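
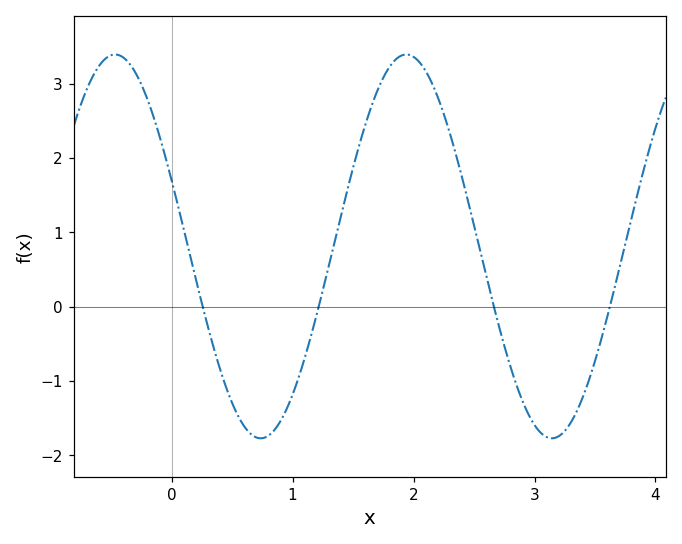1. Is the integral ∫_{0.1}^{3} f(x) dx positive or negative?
positive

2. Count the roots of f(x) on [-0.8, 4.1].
4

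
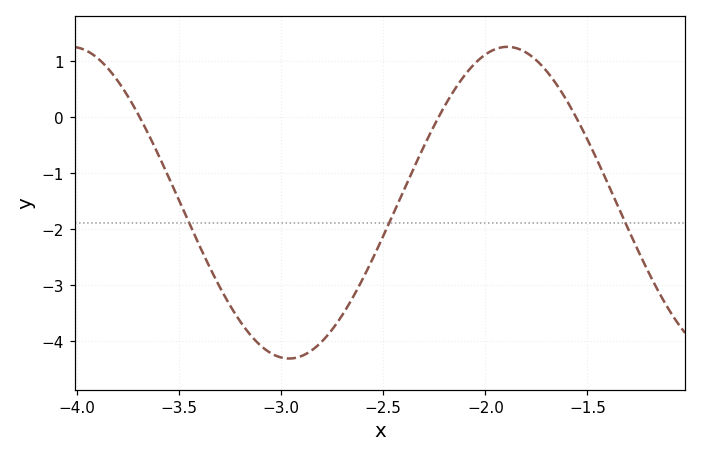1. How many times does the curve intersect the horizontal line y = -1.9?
3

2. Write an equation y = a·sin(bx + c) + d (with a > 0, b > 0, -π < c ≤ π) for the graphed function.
y = 2.78sin(2.94x + 0.852) - 1.53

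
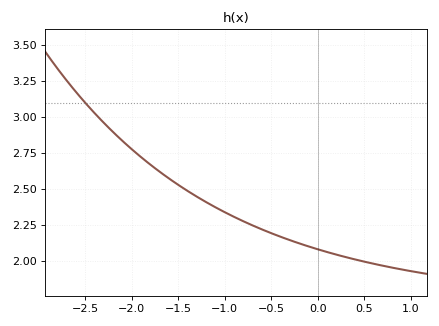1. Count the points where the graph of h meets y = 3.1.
1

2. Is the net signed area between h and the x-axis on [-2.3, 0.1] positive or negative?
positive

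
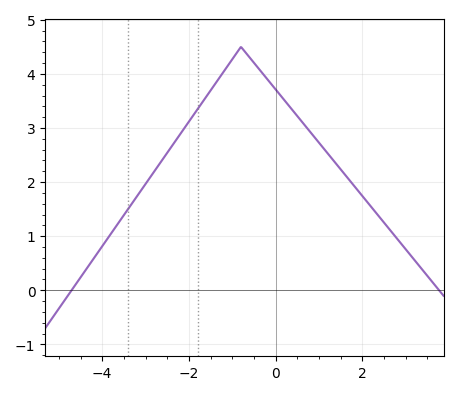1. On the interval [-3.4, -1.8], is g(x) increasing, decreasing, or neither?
increasing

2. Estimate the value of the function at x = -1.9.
3.23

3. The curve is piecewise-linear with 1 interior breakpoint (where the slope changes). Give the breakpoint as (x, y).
(-0.8, 4.5)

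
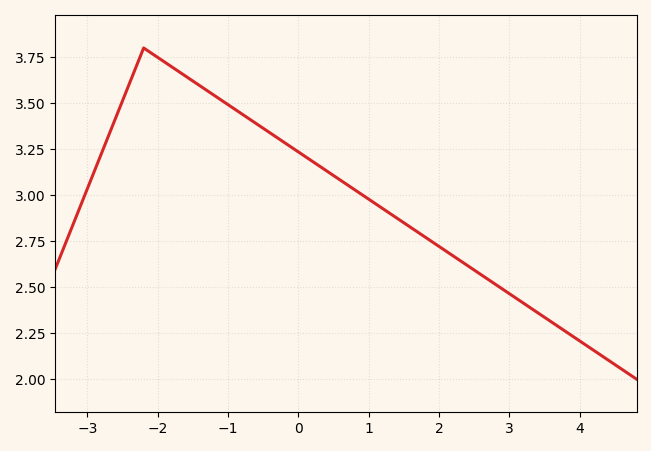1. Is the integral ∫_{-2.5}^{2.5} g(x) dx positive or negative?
positive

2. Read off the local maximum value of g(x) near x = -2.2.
3.8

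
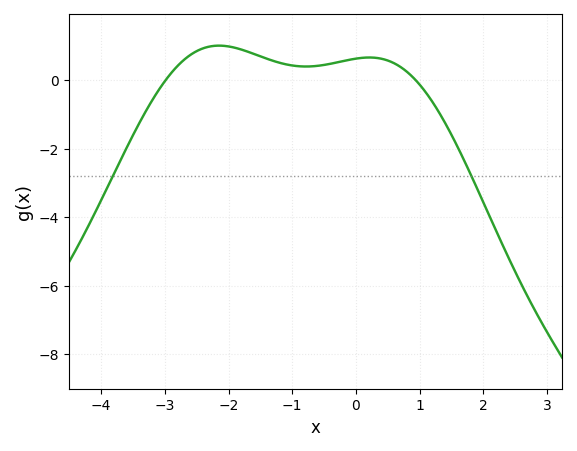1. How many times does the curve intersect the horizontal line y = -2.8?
2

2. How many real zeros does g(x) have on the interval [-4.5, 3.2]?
2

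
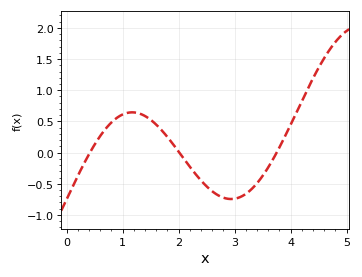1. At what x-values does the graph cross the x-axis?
0.416, 2.01, 3.75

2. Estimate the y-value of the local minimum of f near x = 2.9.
-0.745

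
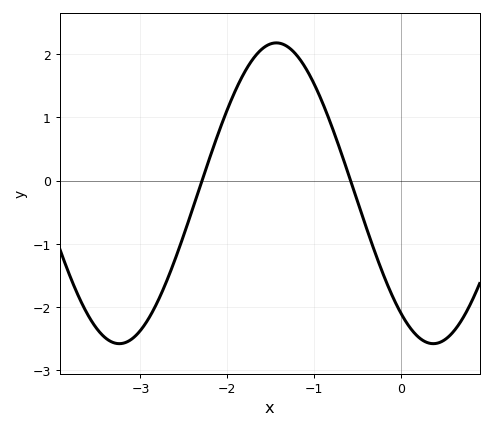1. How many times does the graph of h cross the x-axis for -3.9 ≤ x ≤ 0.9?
2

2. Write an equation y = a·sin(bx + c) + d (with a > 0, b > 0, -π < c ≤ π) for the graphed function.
y = 2.38sin(1.74x - 2.21) - 0.2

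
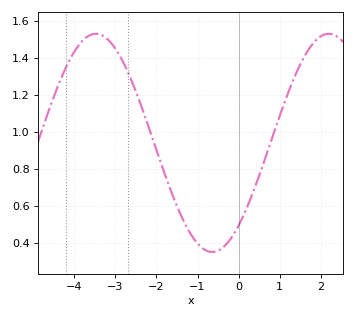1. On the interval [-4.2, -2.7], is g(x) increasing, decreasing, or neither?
neither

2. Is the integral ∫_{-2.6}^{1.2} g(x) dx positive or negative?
positive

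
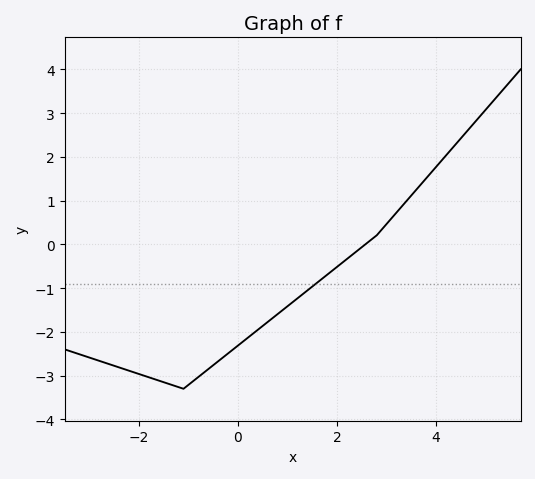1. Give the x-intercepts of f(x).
2.58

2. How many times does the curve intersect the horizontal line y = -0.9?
1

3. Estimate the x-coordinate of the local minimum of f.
-1.1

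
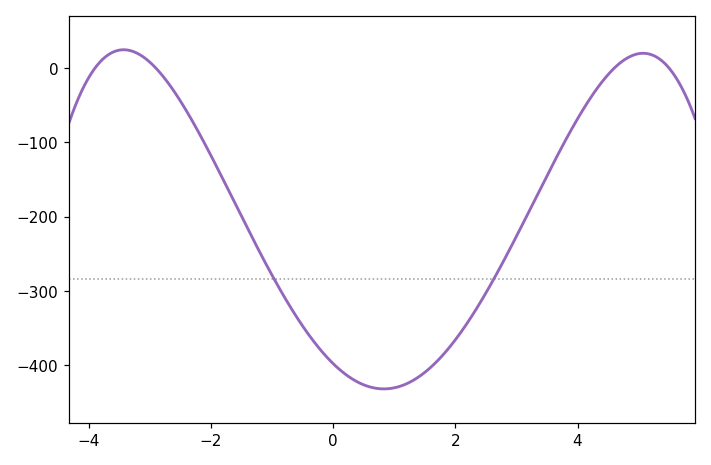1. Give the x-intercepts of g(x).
-3.9, -2.9, 4.6, 5.5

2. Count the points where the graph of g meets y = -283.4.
2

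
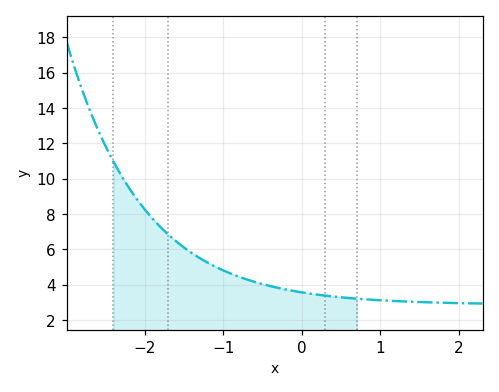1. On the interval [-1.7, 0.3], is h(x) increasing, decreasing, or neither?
decreasing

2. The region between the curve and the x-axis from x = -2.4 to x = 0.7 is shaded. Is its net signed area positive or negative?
positive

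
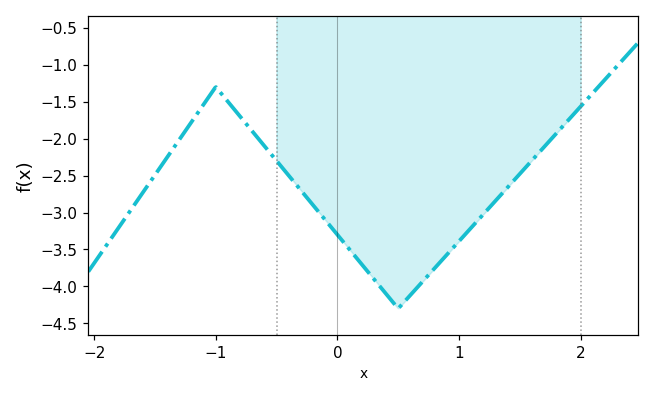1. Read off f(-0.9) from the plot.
-1.5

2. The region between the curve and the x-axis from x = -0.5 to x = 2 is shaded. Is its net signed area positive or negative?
negative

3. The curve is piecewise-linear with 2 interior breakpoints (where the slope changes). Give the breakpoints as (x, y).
(-1, -1.3); (0.5, -4.3)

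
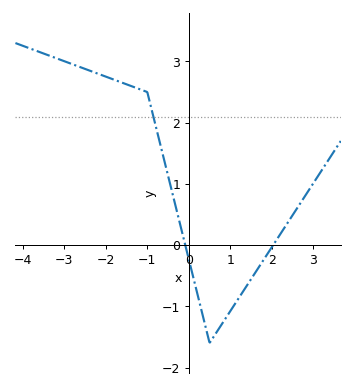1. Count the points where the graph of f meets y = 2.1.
1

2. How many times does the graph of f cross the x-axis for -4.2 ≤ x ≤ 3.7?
2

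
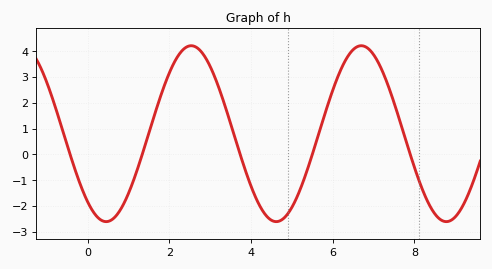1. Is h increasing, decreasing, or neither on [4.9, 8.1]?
neither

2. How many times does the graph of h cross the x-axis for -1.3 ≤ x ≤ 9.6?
5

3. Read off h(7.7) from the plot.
0.997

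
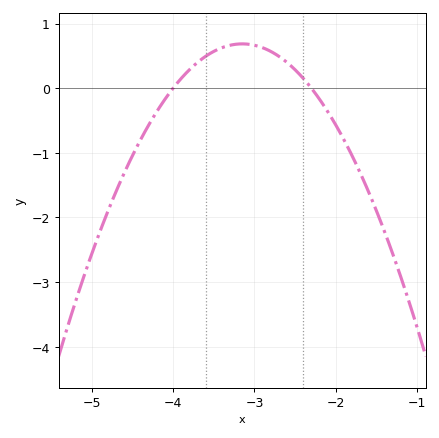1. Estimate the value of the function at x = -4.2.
-0.361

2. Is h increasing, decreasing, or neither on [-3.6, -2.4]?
neither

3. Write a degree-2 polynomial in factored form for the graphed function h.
y = -0.95(x + 4)(x + 2.3)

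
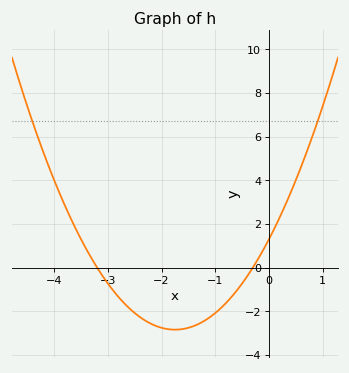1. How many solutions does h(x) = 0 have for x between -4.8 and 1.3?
2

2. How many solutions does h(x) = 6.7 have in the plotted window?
2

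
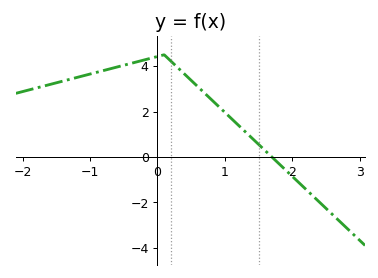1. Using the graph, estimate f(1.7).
-0.008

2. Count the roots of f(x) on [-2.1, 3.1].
1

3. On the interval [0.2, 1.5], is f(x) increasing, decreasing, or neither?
decreasing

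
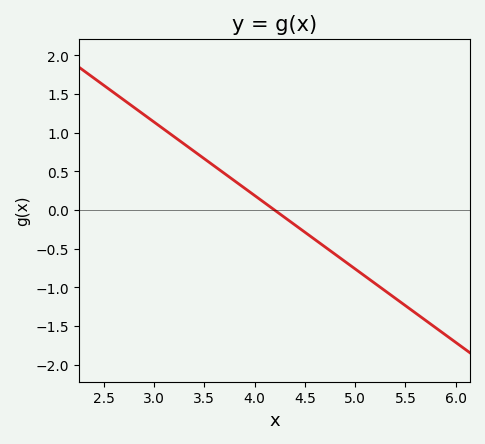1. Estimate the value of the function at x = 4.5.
-0.3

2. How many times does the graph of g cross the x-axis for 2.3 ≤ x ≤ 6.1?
1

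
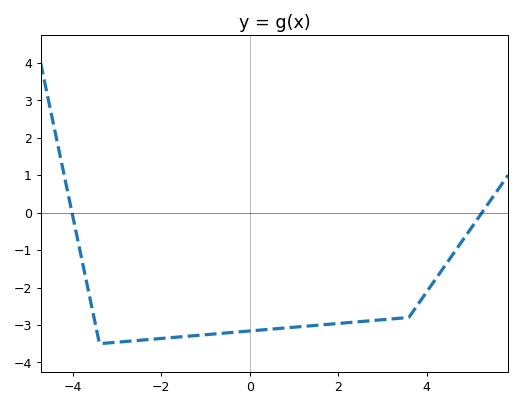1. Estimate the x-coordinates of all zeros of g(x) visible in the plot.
-4, 5.2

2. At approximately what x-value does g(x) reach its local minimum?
-3.4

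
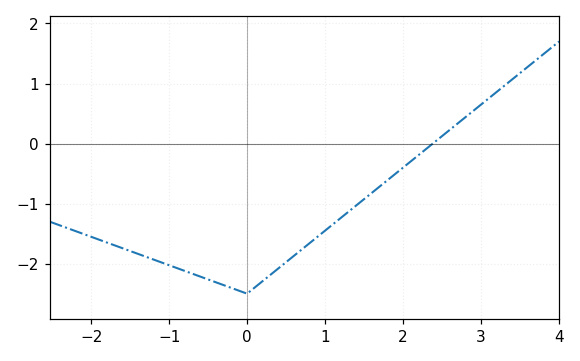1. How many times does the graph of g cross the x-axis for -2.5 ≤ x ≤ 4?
1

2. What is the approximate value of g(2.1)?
-0.295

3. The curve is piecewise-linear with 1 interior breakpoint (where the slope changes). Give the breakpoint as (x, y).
(0, -2.5)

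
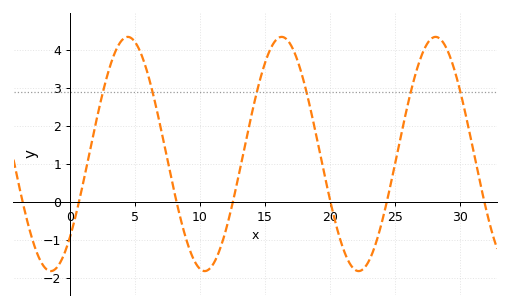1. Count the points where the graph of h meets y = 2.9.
6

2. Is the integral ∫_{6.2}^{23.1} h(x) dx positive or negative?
positive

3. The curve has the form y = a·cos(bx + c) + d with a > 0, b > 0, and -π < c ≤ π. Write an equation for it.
y = 3.08cos(0.53x - 2.4) + 1.27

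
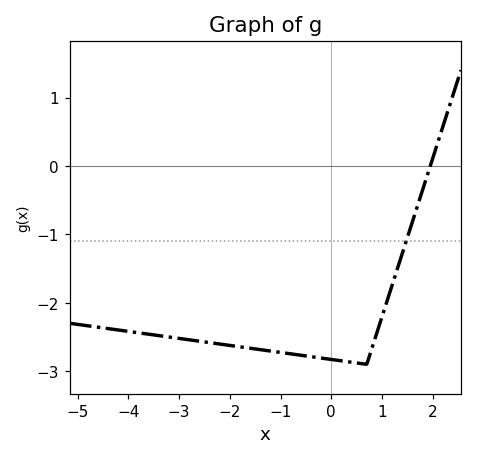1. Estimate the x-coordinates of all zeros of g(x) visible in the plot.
1.95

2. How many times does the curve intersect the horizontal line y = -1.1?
1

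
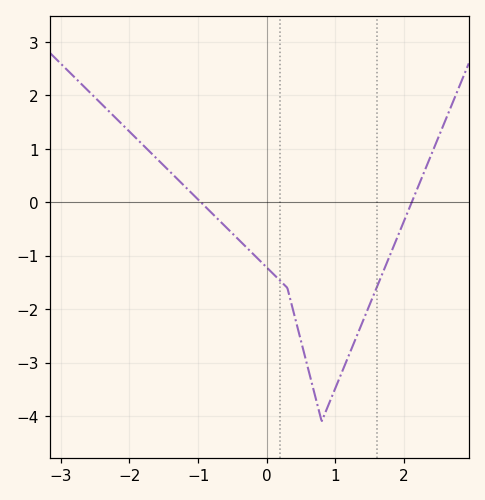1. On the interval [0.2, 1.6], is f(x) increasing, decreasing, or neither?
neither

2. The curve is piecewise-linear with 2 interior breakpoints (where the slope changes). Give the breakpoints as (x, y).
(0.3, -1.6); (0.8, -4.1)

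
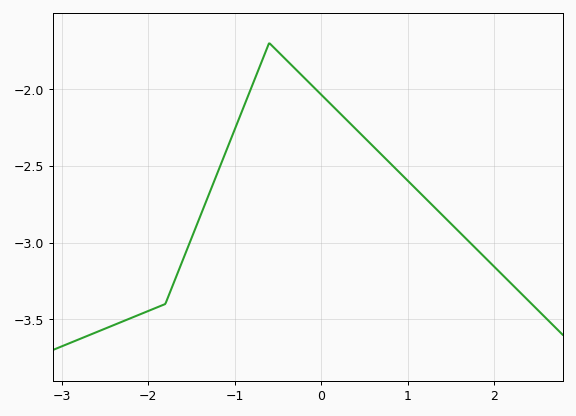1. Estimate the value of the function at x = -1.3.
-2.7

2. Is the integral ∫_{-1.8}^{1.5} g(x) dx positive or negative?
negative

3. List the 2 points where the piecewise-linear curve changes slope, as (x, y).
(-1.8, -3.4); (-0.6, -1.7)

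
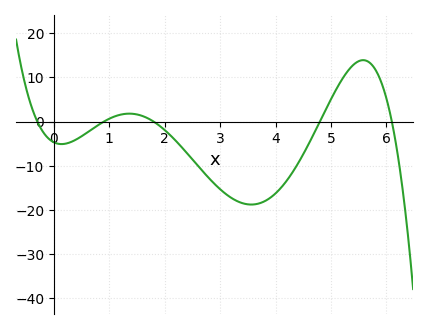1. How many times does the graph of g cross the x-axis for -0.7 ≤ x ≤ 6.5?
5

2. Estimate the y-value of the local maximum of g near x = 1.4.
1.81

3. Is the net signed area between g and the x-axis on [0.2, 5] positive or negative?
negative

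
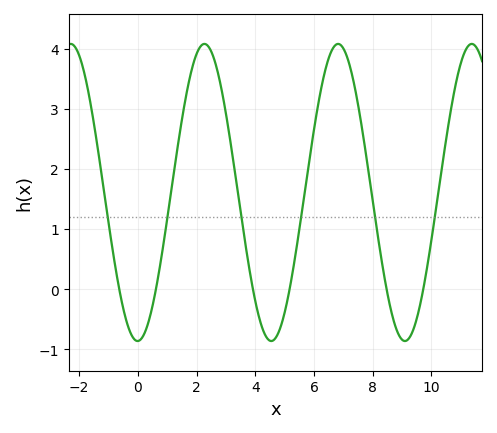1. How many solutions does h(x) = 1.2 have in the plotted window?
6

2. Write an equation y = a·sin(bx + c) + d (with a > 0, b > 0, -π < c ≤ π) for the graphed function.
y = 2.47sin(1.4x - 1.6) + 1.61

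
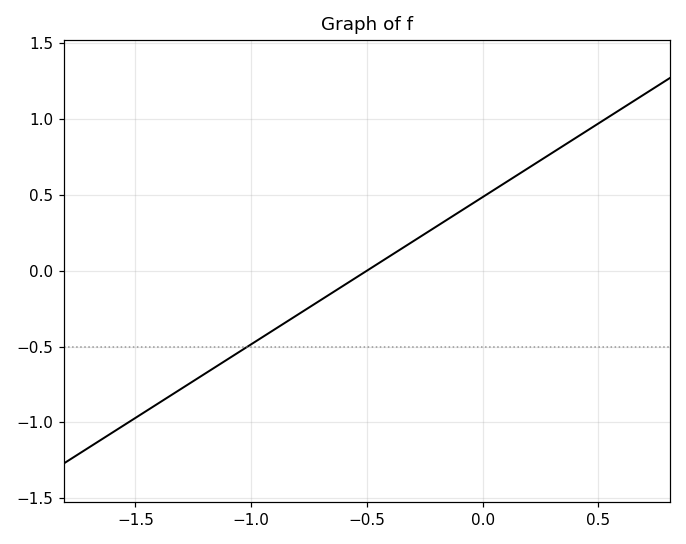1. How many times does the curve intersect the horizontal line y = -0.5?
1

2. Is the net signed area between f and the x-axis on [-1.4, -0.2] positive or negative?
negative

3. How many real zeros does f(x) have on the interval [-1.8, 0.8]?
1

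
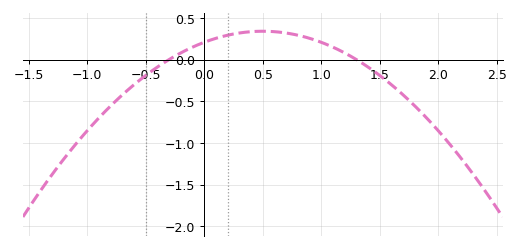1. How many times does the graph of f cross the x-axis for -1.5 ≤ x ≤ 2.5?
2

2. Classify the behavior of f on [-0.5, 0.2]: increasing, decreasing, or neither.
increasing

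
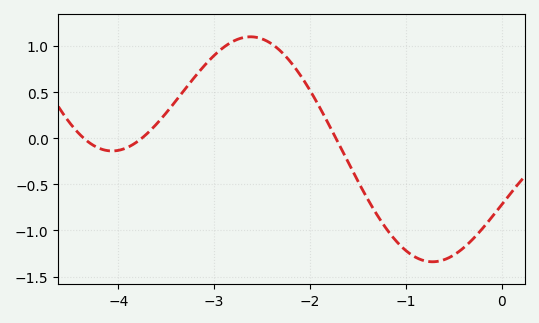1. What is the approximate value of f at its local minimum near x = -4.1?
-0.15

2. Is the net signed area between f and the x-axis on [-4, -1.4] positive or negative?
positive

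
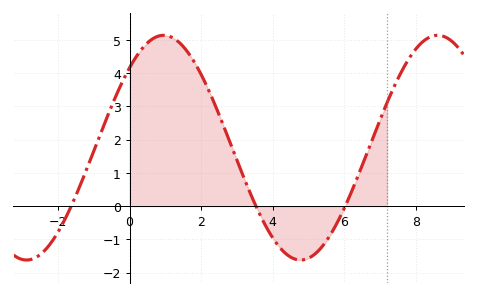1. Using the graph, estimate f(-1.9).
-0.586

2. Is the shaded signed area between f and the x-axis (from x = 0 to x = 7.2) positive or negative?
positive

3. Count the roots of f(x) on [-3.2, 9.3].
3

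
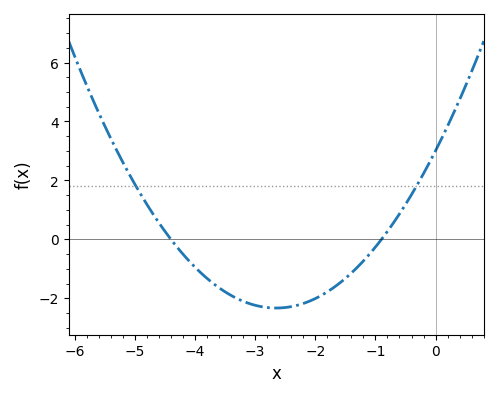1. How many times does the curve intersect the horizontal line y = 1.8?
2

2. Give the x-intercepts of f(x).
-4.4, -0.9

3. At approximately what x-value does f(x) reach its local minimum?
-2.65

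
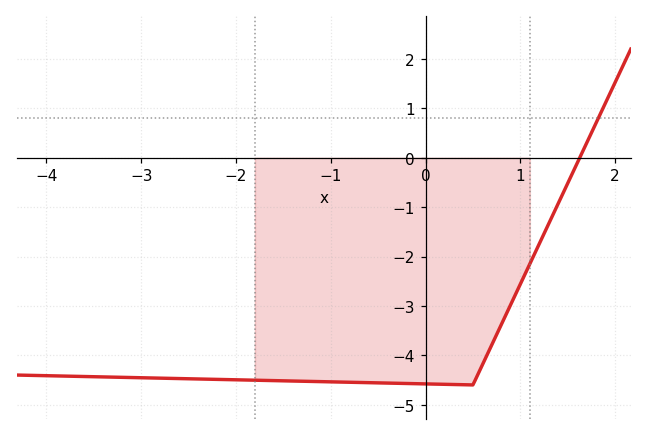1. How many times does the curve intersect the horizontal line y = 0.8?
1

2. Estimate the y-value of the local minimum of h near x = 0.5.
-4.6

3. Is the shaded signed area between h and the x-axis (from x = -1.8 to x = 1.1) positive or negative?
negative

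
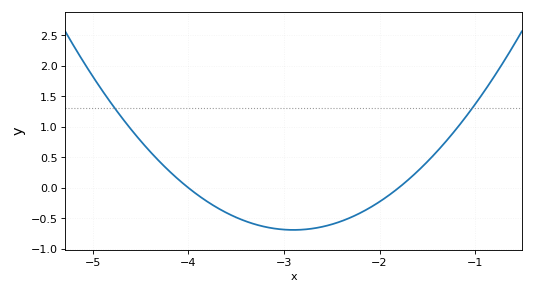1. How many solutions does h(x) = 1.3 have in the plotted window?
2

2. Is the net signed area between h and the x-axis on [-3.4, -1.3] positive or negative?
negative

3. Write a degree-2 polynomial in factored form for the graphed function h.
y = 0.57(x + 4)(x + 1.8)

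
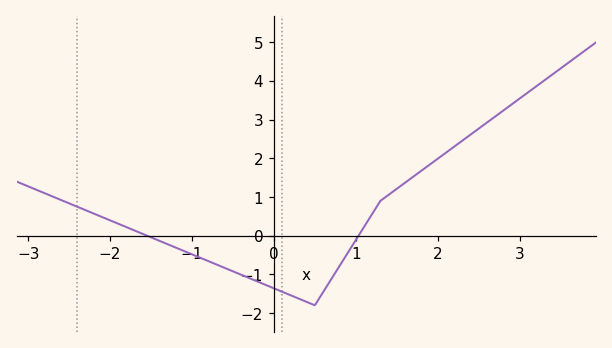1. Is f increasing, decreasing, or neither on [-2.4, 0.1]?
decreasing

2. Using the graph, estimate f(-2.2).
0.572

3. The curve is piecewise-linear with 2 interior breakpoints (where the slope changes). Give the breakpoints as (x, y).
(0.5, -1.8); (1.3, 0.9)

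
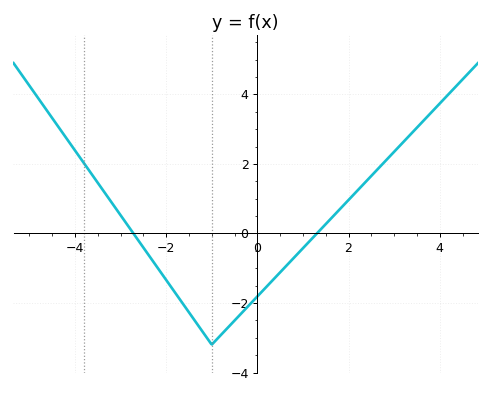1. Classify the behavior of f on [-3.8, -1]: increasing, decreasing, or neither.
decreasing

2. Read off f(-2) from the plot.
-1.34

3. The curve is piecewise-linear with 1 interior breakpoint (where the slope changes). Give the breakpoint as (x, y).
(-1, -3.2)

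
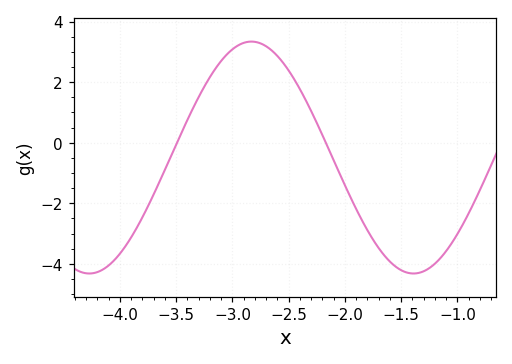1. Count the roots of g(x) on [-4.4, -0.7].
2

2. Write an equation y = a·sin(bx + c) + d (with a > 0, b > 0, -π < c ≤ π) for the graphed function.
y = 3.83sin(2.2x + 1.5) - 0.49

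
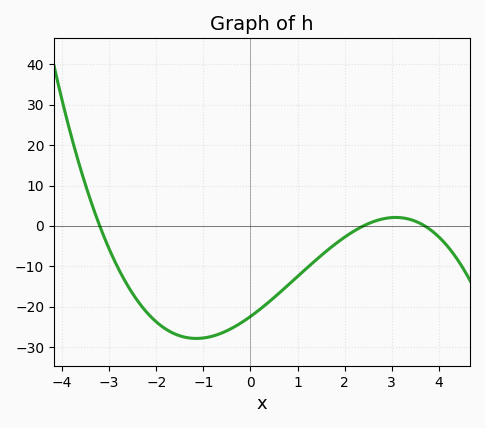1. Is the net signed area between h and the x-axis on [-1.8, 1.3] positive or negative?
negative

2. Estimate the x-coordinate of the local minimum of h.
-1.15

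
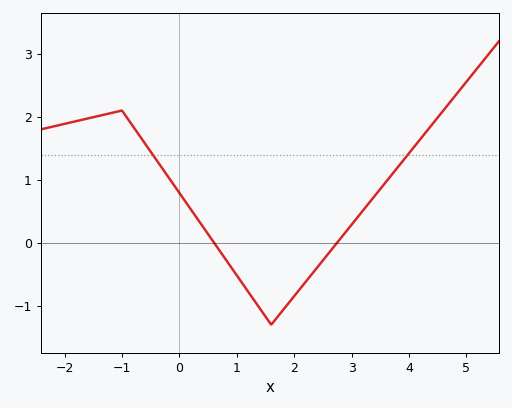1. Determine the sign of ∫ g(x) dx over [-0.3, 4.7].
positive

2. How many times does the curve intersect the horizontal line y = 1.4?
2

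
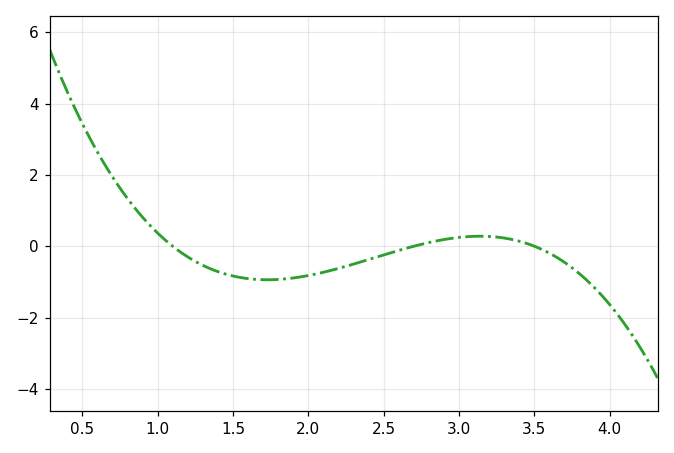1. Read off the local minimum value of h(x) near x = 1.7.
-1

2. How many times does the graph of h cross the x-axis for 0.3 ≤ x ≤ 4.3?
3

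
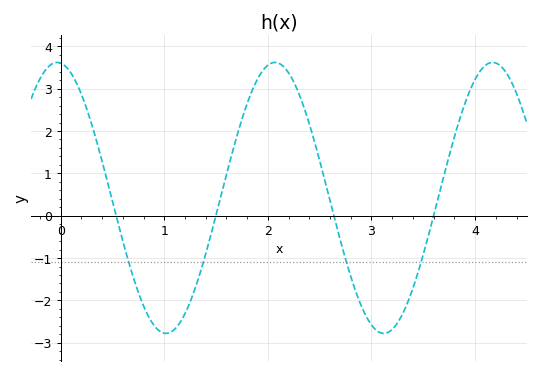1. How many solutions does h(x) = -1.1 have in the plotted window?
4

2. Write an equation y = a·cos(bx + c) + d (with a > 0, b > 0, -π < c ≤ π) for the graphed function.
y = 3.2cos(2.99x + 0.1) + 0.42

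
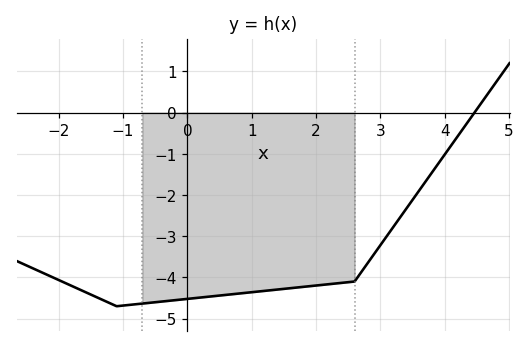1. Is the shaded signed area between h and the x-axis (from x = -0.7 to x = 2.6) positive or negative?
negative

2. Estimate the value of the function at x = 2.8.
-3.66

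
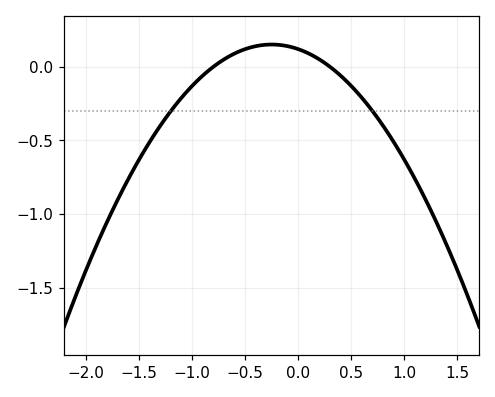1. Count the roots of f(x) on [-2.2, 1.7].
2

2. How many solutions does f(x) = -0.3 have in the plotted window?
2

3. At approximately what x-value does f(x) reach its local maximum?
-0.2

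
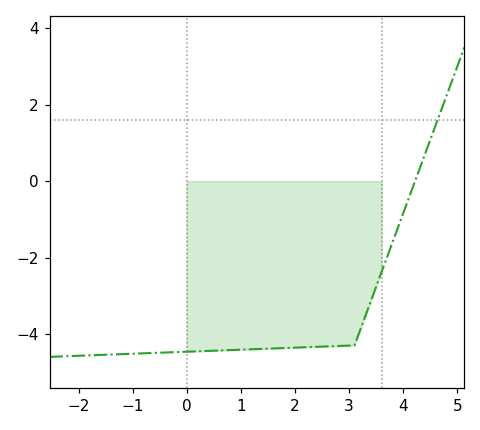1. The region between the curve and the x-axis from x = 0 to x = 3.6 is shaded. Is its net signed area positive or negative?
negative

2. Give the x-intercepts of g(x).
4.2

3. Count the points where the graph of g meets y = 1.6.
1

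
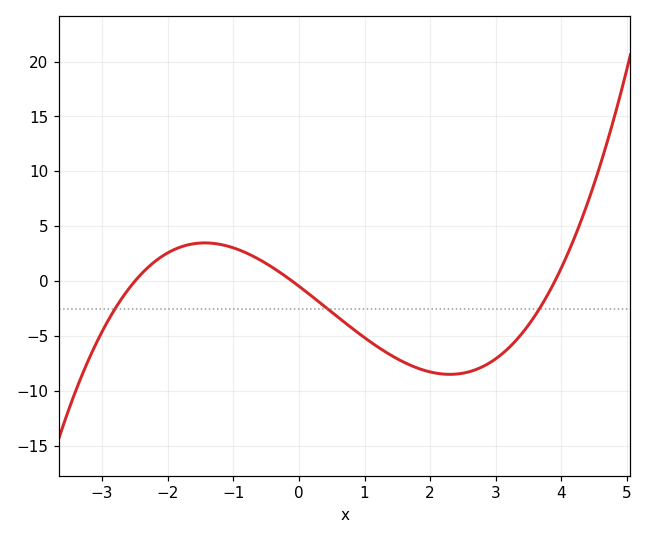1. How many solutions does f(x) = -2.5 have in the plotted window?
3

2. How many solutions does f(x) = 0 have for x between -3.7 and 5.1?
3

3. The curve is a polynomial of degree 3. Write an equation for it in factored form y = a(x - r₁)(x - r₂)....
y = 0.46(x + 2.5)(x + 0.1)(x - 3.9)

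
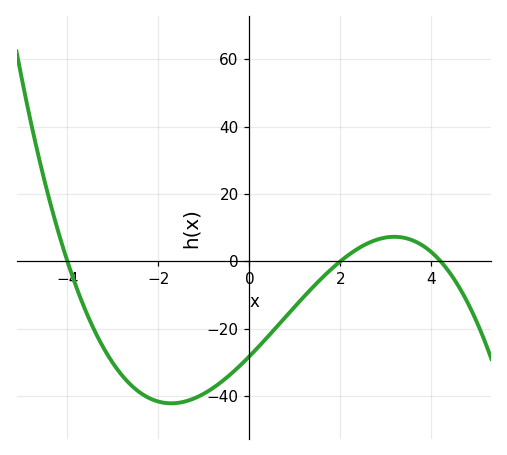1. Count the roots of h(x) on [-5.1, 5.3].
3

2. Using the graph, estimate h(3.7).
5.5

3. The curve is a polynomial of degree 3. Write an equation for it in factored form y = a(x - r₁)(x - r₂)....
y = -0.84(x + 4)(x - 2)(x - 4.2)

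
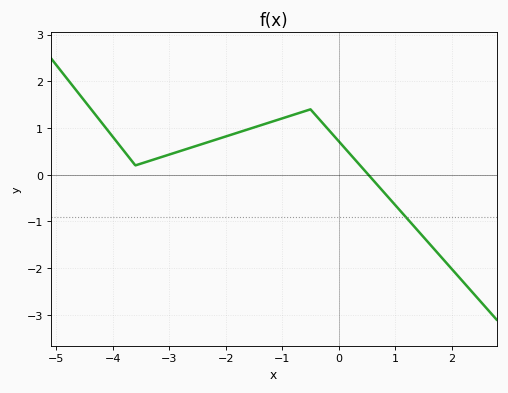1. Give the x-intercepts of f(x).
0.6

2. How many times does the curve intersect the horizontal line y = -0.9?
1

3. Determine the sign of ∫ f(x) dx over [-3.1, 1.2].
positive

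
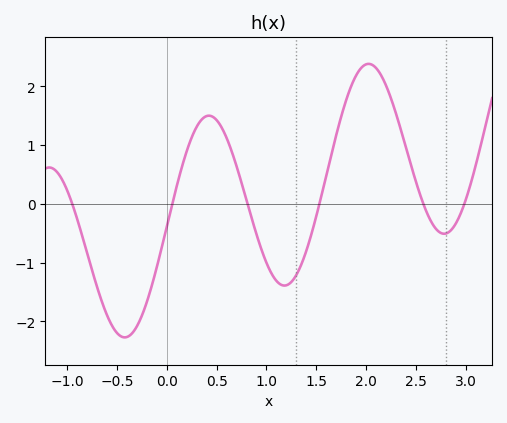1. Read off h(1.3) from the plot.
-1.21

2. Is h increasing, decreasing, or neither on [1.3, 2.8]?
neither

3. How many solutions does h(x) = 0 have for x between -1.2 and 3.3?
6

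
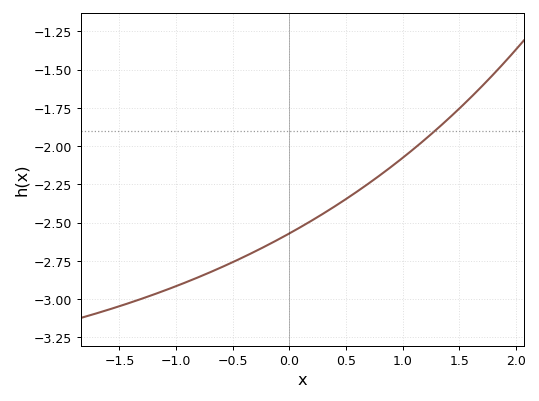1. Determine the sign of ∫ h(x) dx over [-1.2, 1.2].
negative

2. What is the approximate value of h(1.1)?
-2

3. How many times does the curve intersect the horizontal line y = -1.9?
1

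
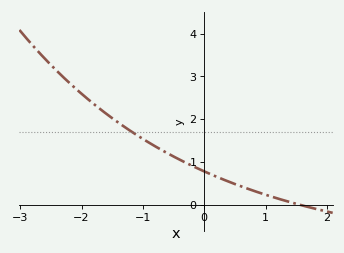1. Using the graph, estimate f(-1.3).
1.82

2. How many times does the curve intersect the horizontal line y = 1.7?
1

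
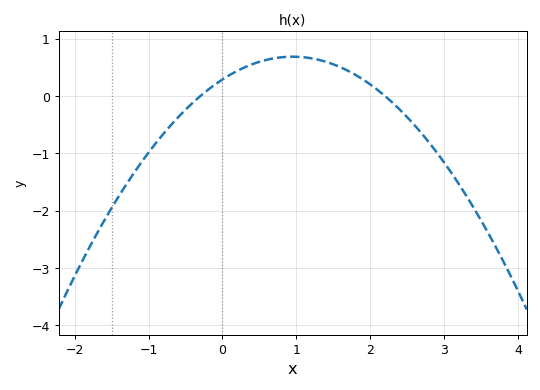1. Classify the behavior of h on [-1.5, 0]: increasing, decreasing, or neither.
increasing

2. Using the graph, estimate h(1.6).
0.5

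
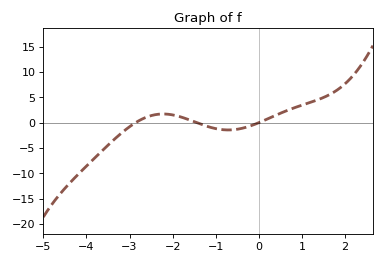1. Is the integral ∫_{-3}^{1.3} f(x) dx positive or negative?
positive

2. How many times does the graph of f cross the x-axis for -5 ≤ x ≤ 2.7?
3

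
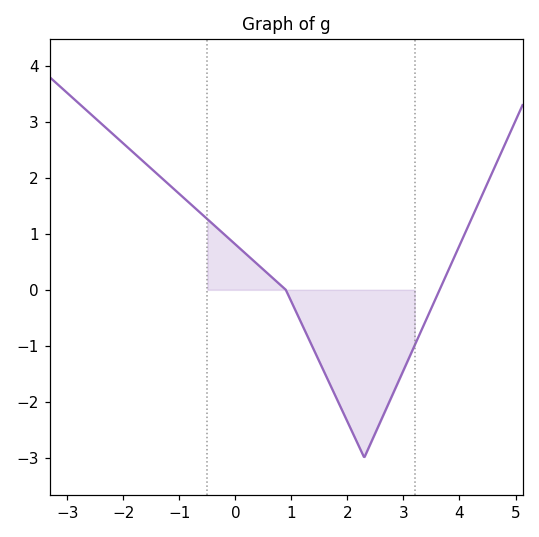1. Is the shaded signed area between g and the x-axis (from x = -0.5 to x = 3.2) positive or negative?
negative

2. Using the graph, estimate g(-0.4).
1.17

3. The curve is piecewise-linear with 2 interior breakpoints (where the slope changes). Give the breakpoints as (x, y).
(0.9, 0); (2.3, -3)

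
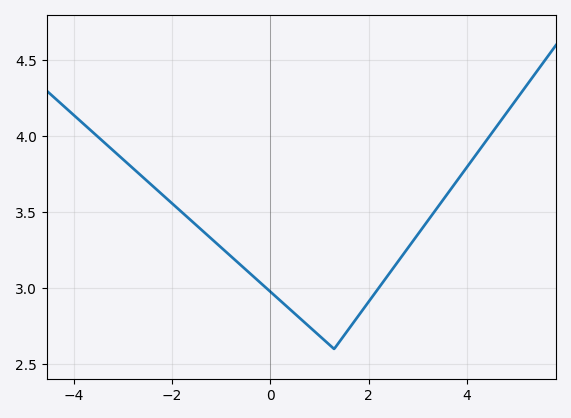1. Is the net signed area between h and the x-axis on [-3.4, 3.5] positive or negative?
positive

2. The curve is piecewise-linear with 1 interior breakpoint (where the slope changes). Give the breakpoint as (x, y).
(1.3, 2.6)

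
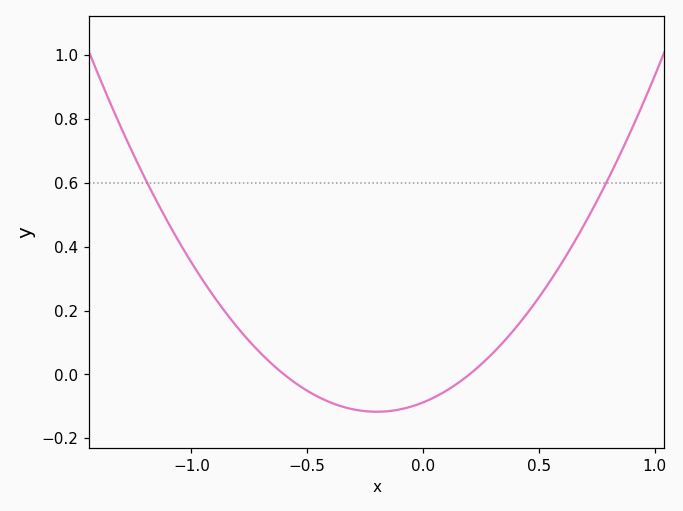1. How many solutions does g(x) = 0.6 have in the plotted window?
2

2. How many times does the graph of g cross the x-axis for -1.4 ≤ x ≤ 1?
2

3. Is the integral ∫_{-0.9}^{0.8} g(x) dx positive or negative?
positive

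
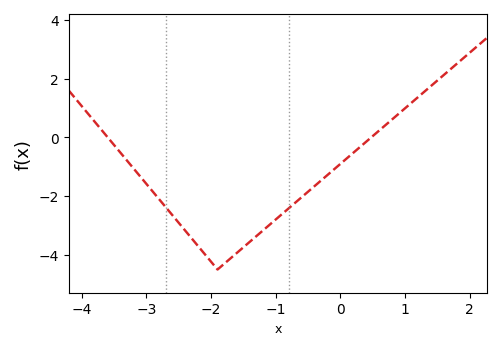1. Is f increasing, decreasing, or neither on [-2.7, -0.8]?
neither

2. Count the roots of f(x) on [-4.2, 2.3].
2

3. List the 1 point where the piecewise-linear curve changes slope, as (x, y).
(-1.9, -4.5)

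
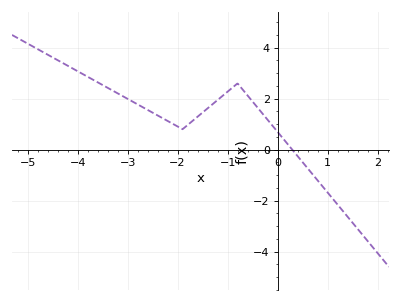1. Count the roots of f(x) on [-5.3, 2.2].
1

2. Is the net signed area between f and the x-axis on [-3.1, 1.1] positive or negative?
positive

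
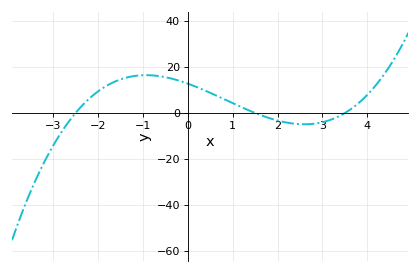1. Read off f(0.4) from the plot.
9.59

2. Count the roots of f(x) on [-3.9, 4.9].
3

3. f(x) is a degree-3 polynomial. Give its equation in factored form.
y = 0.97(x + 2.5)(x - 1.5)(x - 3.5)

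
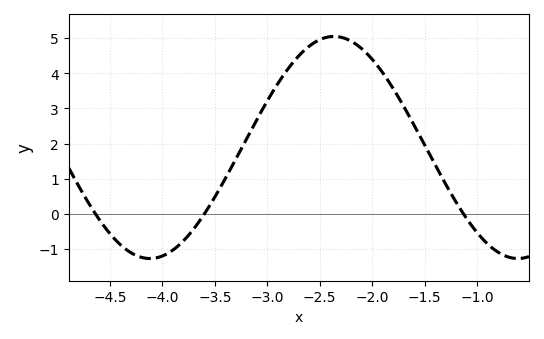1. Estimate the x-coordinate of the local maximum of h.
-2.4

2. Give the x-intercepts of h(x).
-4.6, -3.6, -1.1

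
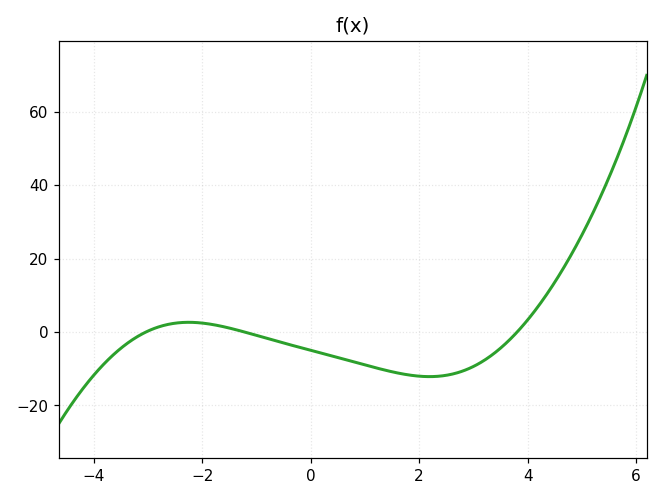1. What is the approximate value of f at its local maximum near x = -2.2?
2.66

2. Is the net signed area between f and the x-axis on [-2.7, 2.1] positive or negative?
negative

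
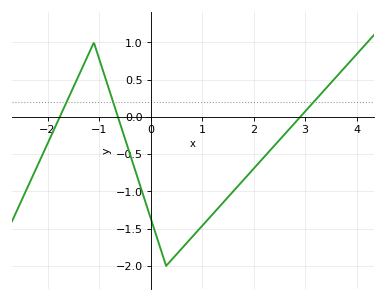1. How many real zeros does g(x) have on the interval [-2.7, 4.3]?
3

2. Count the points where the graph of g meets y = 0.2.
3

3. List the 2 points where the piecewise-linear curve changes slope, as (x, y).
(-1.1, 1); (0.3, -2)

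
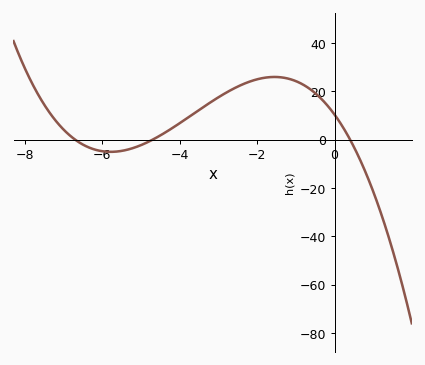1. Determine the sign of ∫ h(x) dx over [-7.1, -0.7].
positive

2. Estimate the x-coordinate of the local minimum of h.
-5.78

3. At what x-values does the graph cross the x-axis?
-6.7, -4.7, 0.4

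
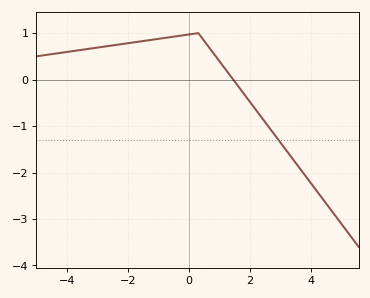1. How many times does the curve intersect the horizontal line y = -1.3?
1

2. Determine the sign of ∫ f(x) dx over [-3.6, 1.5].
positive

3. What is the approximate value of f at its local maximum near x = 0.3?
1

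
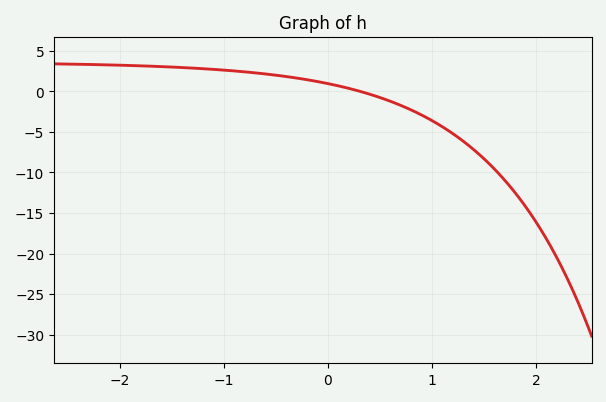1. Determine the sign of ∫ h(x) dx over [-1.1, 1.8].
negative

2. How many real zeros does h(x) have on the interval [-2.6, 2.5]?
1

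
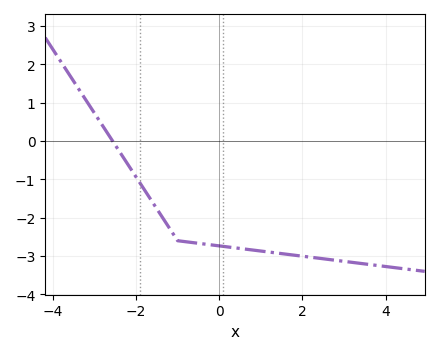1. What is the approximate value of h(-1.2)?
-2.27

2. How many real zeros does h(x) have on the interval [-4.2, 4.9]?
1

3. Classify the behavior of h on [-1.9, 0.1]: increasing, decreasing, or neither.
decreasing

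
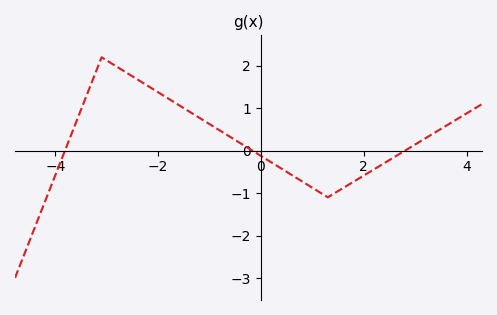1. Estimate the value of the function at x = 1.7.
-0.807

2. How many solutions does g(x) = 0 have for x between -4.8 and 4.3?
3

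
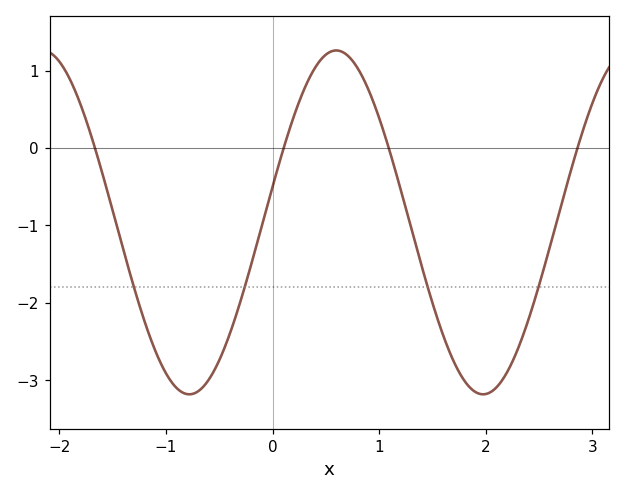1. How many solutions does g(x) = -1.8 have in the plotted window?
4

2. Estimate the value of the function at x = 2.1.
-3.09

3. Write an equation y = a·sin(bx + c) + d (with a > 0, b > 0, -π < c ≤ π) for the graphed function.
y = 2.22sin(2.28x + 0.21) - 0.96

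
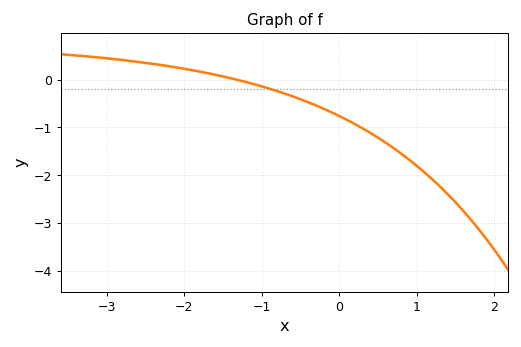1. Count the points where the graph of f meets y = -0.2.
1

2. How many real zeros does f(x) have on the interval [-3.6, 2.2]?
1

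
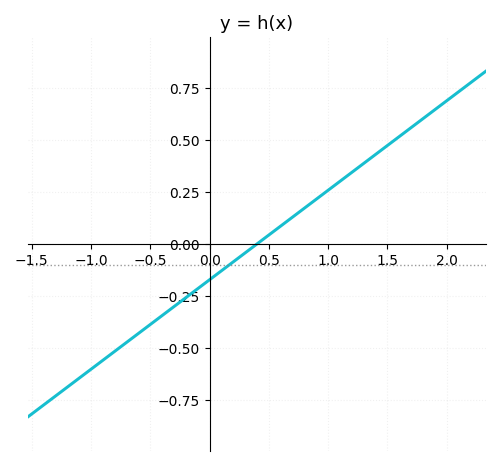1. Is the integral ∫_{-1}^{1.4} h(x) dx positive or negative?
negative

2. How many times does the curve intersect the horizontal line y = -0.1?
1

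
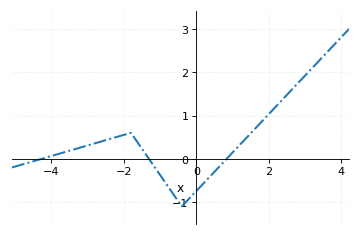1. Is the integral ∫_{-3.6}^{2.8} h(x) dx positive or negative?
positive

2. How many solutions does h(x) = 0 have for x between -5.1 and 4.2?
3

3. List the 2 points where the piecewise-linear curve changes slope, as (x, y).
(-1.8, 0.6); (-0.4, -1.1)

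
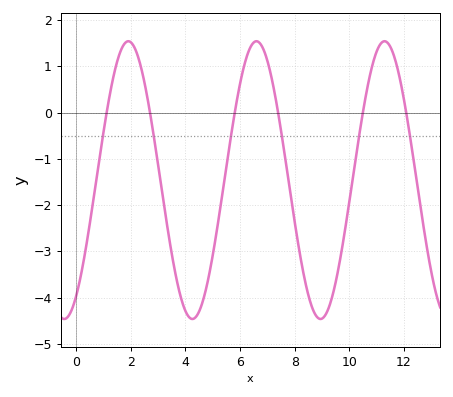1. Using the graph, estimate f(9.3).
-4.1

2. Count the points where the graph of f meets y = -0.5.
6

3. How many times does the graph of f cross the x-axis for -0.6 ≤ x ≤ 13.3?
6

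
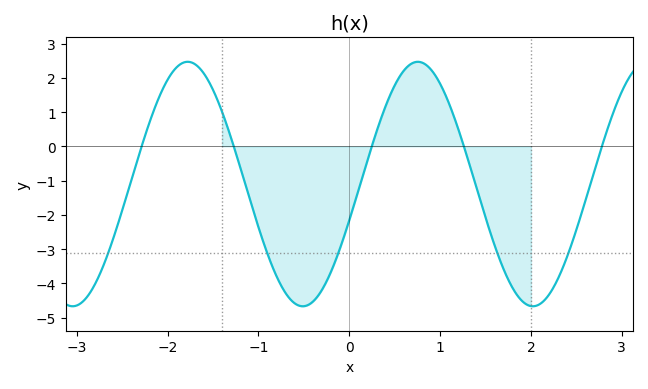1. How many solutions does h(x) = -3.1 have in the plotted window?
5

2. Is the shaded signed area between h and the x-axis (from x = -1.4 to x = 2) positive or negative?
negative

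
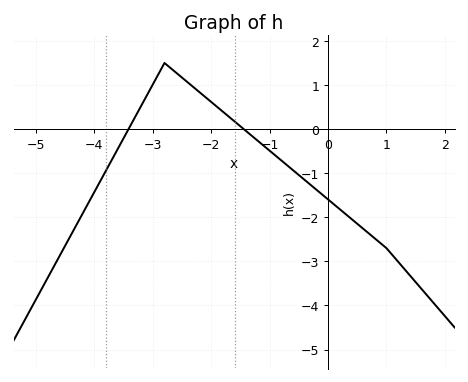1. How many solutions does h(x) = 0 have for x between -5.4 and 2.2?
2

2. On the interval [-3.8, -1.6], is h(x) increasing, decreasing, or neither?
neither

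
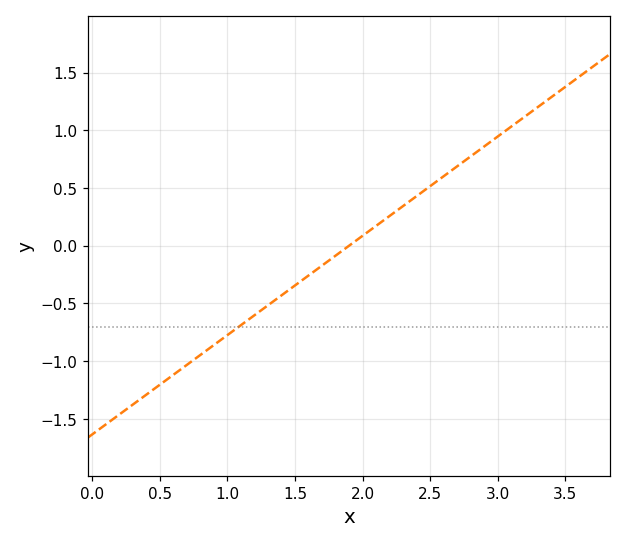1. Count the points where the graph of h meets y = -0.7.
1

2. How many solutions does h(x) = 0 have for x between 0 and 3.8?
1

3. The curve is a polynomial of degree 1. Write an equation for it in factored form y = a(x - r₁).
y = 0.86(x - 1.9)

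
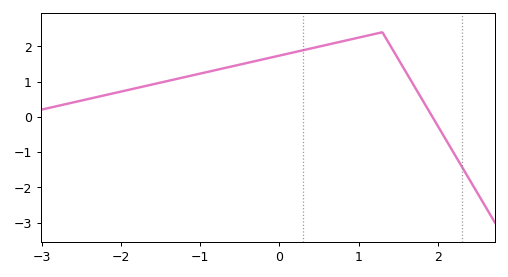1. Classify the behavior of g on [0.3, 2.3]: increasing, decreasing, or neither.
neither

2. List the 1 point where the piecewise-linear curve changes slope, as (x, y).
(1.3, 2.4)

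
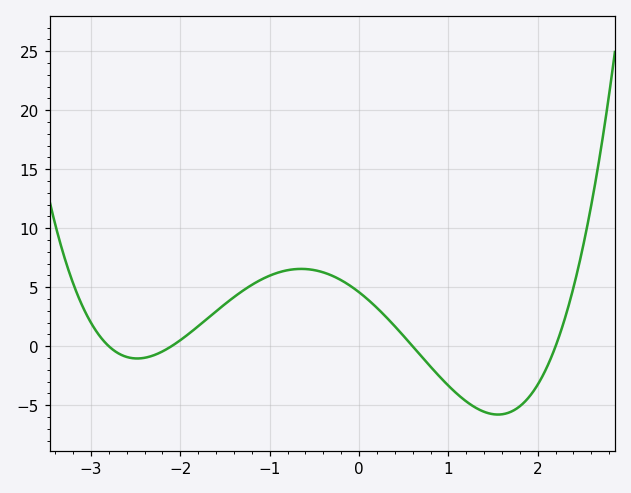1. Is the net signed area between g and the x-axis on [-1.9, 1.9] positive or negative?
positive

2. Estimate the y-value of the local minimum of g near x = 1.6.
-5.78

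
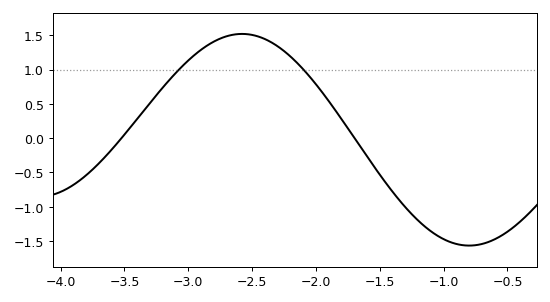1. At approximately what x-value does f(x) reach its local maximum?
-2.58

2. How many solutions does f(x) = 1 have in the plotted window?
2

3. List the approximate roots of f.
-3.52, -1.7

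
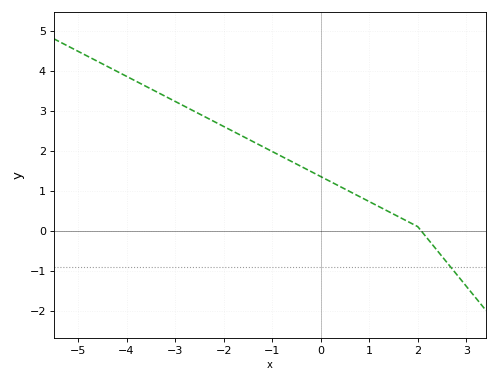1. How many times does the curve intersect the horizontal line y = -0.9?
1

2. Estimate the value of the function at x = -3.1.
3.3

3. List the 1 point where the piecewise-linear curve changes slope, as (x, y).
(2, 0.1)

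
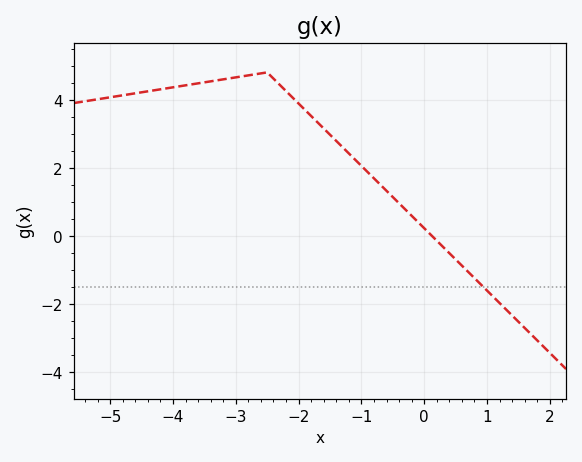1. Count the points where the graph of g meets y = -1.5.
1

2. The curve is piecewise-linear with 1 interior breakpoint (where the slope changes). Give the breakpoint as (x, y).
(-2.5, 4.8)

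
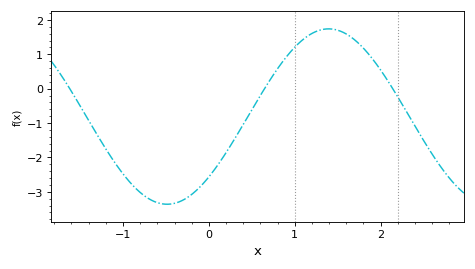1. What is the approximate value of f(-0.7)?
-3.2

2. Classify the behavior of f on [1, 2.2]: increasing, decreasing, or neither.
neither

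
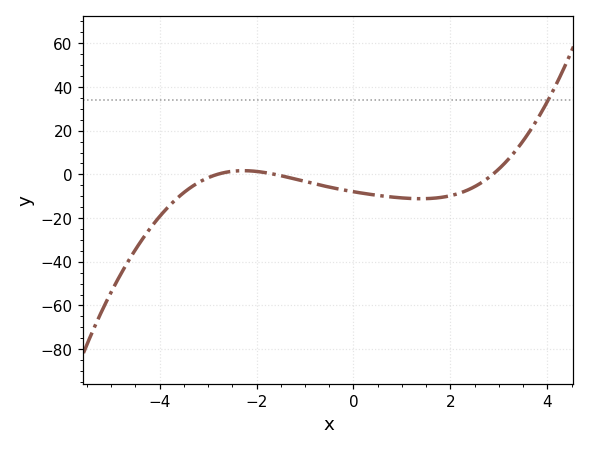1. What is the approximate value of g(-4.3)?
-27.9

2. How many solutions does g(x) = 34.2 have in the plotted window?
1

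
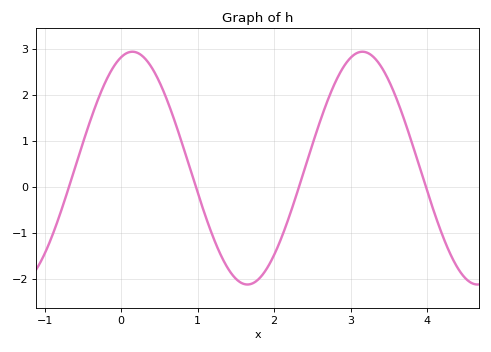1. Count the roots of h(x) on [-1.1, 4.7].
4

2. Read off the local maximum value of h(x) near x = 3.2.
2.9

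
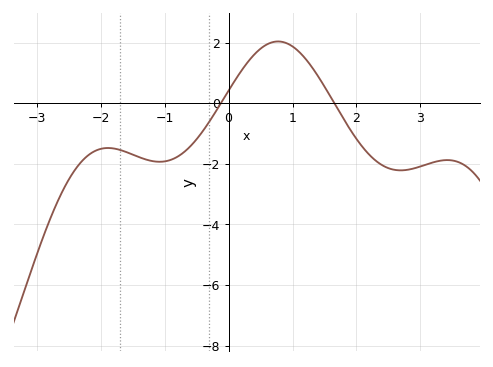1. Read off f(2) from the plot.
-1.2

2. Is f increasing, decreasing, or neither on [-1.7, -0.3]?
neither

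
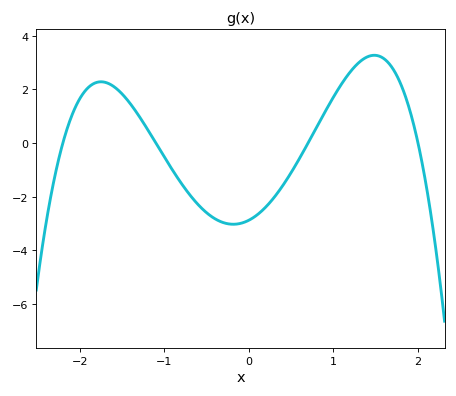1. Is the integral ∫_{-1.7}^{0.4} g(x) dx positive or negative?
negative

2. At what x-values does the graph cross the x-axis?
-2.2, -1.1, 0.7, 2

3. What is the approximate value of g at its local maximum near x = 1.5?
3.2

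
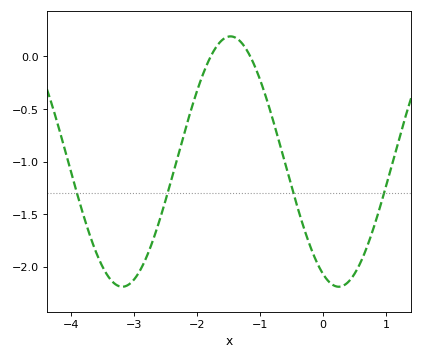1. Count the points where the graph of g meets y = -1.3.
4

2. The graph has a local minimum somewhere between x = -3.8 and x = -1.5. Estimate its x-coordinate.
-3.19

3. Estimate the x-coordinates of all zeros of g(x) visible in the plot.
-1.78, -1.16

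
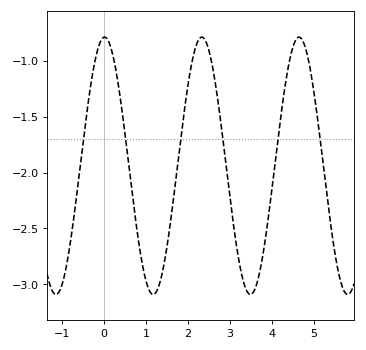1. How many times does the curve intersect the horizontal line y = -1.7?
6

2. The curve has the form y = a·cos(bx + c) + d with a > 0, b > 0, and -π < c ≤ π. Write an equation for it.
y = 1.15cos(2.71x - 0.04) - 1.94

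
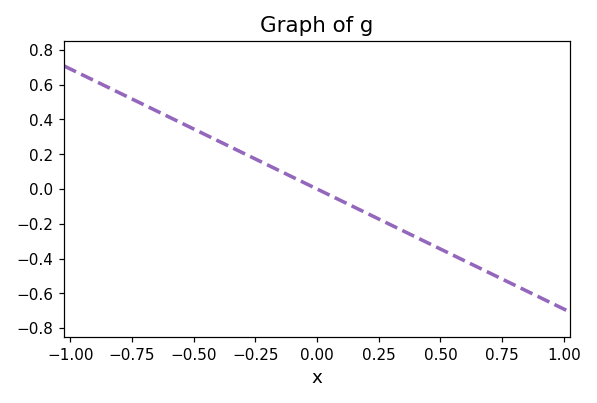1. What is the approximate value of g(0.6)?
-0.414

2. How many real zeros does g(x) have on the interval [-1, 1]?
1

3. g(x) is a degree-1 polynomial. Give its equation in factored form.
y = -0.69(x - 0)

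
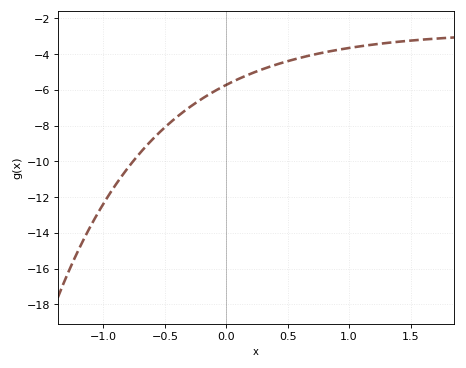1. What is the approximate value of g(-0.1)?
-6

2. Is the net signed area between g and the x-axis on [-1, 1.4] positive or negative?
negative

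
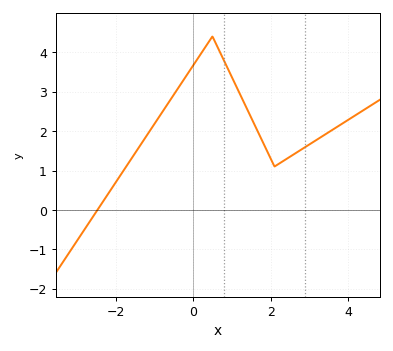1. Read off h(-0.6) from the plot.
2.8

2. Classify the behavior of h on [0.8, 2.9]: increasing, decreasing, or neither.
neither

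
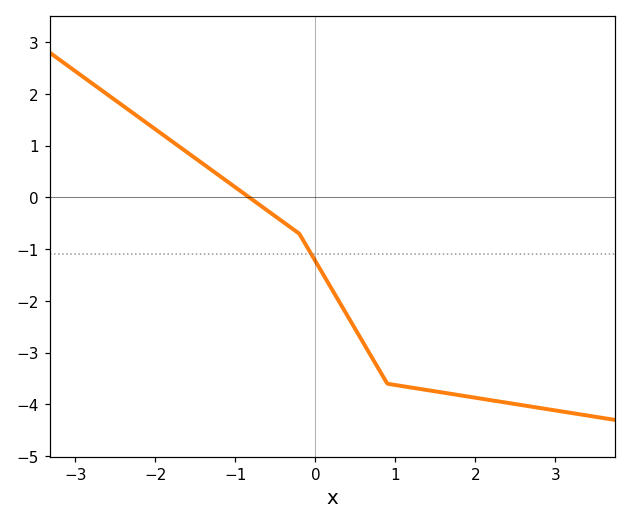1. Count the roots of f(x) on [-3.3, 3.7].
1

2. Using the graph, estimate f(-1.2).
0.422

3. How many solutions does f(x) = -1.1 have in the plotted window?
1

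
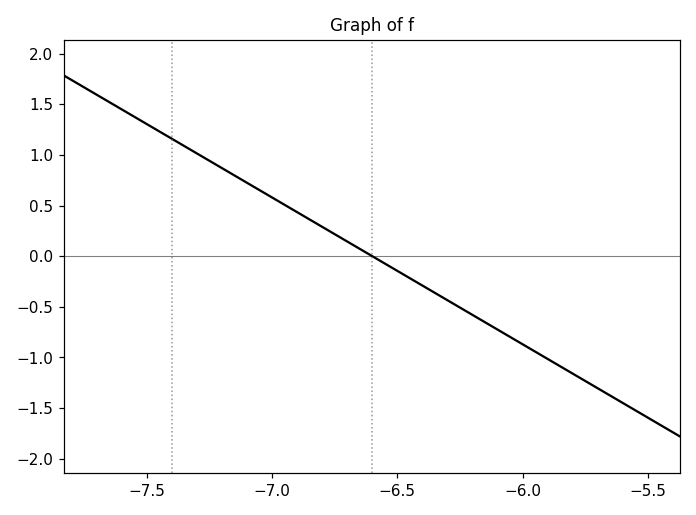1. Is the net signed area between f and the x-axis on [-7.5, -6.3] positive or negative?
positive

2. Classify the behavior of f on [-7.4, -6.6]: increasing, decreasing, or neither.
decreasing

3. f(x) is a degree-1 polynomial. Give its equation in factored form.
y = -1.45(x + 6.6)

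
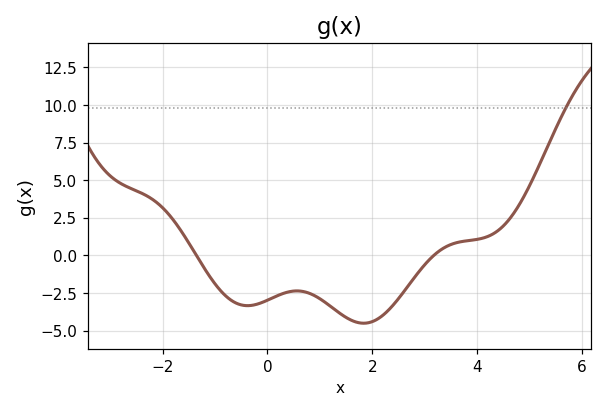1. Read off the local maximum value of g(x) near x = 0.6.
-2.36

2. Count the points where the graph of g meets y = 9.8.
1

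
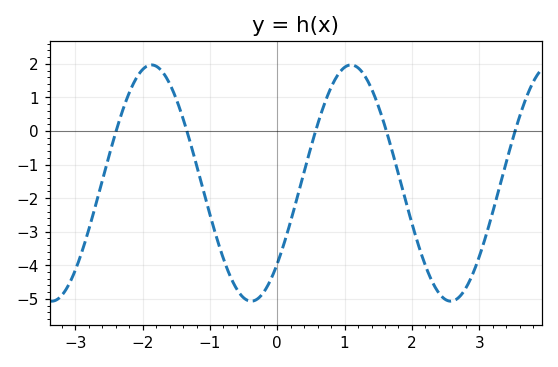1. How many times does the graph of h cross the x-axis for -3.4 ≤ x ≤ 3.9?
5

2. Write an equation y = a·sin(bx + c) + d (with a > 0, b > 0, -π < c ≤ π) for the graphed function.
y = 3.52sin(2.1x - 0.75) - 1.55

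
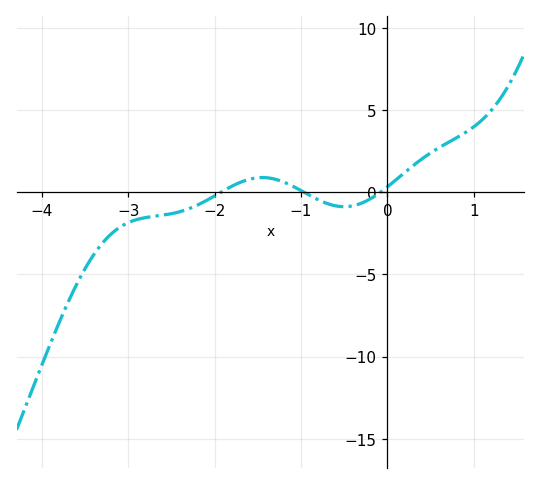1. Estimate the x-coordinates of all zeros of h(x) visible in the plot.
-1.93, -0.963, -0.084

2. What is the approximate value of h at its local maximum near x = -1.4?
0.903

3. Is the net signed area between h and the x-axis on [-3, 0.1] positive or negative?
negative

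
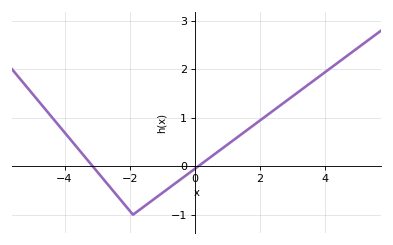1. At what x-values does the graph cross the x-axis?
-3.14, 0.106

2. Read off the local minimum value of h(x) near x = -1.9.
-1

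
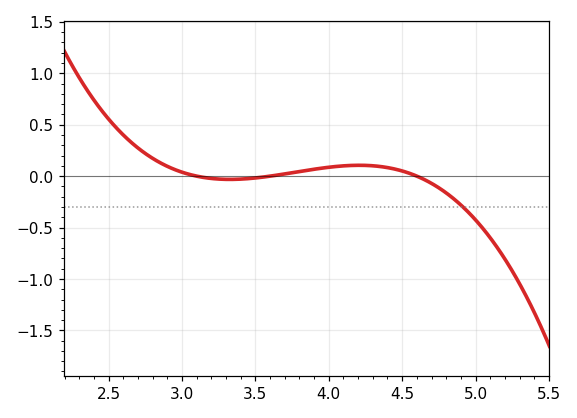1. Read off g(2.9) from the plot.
0.1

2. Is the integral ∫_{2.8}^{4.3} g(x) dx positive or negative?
positive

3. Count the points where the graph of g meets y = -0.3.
1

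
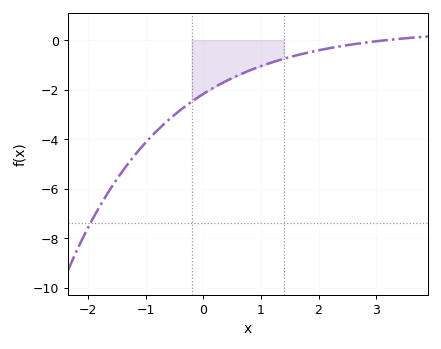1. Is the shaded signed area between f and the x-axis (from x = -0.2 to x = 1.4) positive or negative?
negative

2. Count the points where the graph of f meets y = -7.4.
1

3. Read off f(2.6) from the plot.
-0.169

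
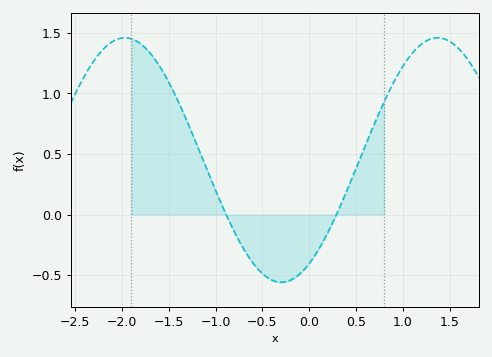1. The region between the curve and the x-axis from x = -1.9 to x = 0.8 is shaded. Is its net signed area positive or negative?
positive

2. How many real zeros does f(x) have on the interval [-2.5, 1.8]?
2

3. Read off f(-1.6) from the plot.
1.25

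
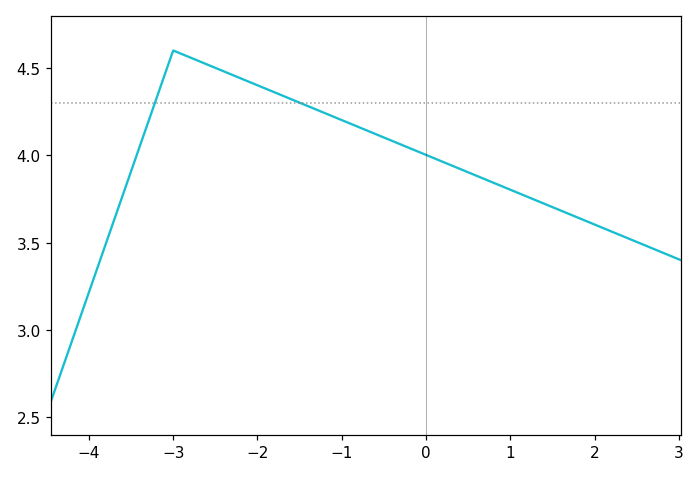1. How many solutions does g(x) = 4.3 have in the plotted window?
2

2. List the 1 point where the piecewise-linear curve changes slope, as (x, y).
(-3, 4.6)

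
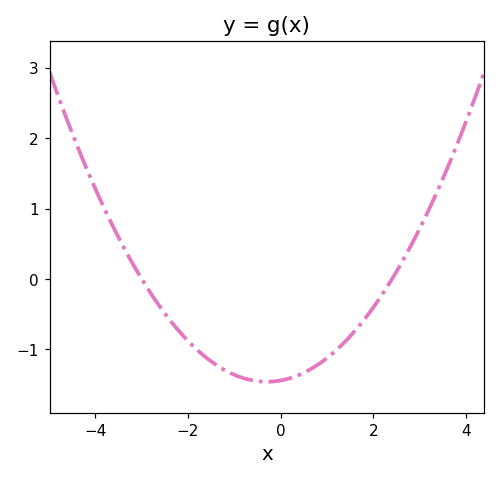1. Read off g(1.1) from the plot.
-1.1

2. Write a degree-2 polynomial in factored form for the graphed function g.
y = 0.2(x + 3)(x - 2.4)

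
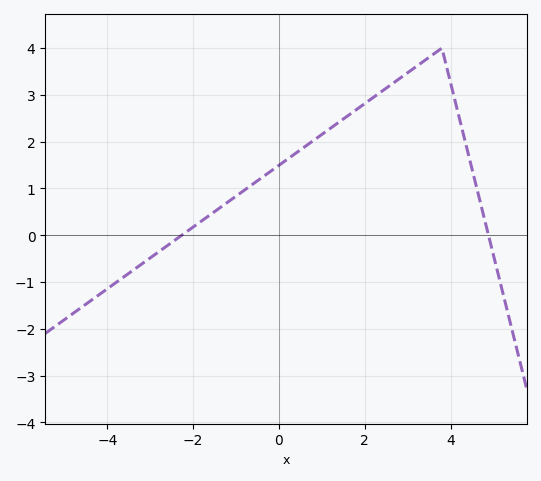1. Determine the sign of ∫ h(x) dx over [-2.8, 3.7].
positive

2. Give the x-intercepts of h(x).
-2.2, 4.8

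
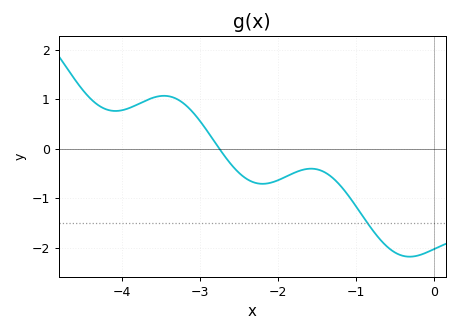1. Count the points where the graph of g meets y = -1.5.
1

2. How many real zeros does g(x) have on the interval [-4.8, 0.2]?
1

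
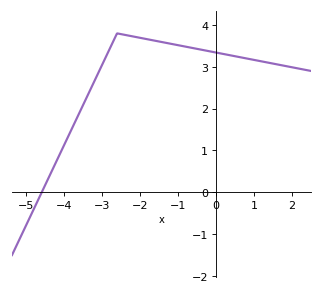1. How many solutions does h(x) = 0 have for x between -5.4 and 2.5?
1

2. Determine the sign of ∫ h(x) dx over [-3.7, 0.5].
positive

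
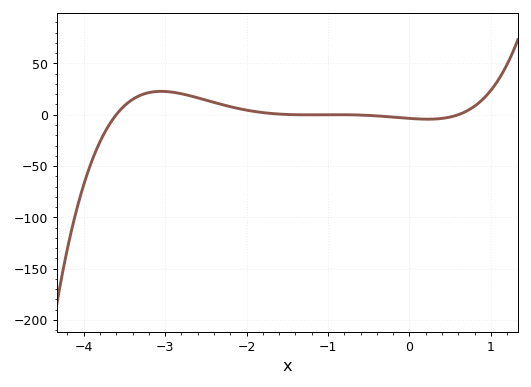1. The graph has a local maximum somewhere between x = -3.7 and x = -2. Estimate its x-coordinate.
-3.05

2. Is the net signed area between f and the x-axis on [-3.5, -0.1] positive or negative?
positive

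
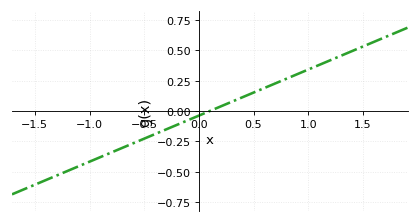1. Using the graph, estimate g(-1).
-0.42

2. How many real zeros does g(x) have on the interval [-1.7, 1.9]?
1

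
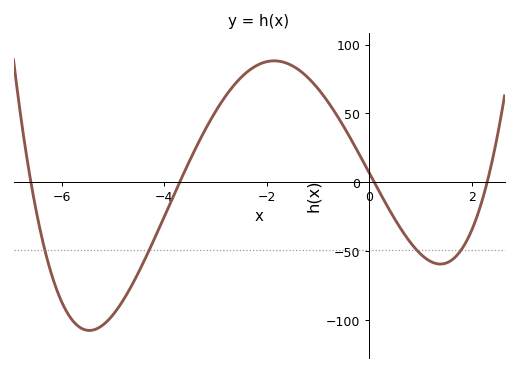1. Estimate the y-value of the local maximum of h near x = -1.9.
88.2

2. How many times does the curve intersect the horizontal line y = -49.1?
4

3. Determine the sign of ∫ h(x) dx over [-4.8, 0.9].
positive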